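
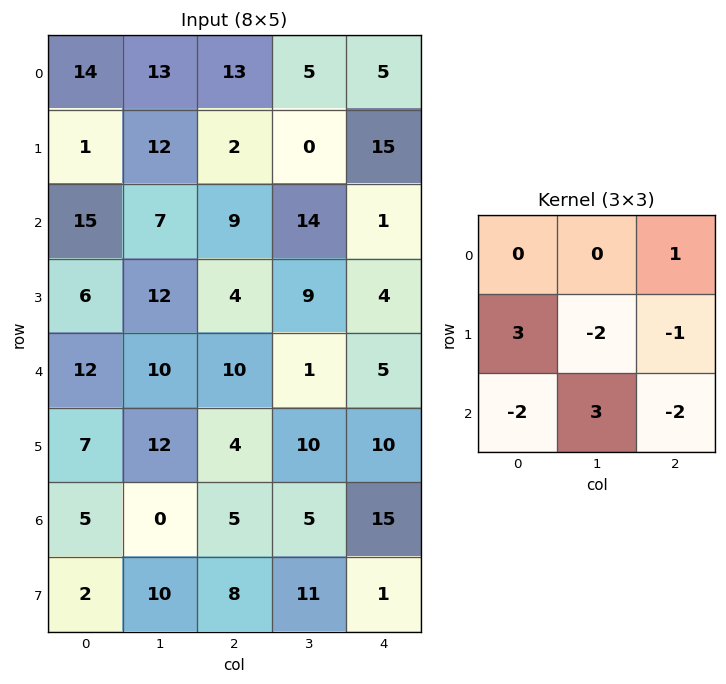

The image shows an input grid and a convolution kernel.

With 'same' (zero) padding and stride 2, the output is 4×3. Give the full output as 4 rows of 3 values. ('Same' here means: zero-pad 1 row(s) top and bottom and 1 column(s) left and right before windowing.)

-62 -10 50
-31 -41 34
-25 -14 3
-12 -23 -34

Output[0,0]: The receptive field on the zero-padded input at this output position is [0 0 0 / 0 14 13 / 0 1 12]. Elementwise product with the kernel and sum: 0·1 + 0·3 + 14·-2 + 13·-1 + 0·-2 + 1·3 + 12·-2.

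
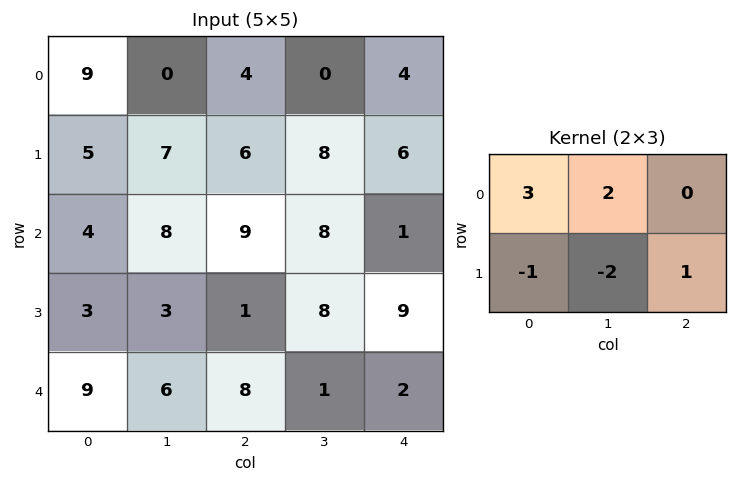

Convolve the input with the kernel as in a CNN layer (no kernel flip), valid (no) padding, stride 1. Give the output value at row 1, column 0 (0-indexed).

The receptive field on the input at this output position is [5 7 6 / 4 8 9]. Elementwise product with the kernel and sum: 5·3 + 7·2 + 4·-1 + 8·-2 + 9·1.

18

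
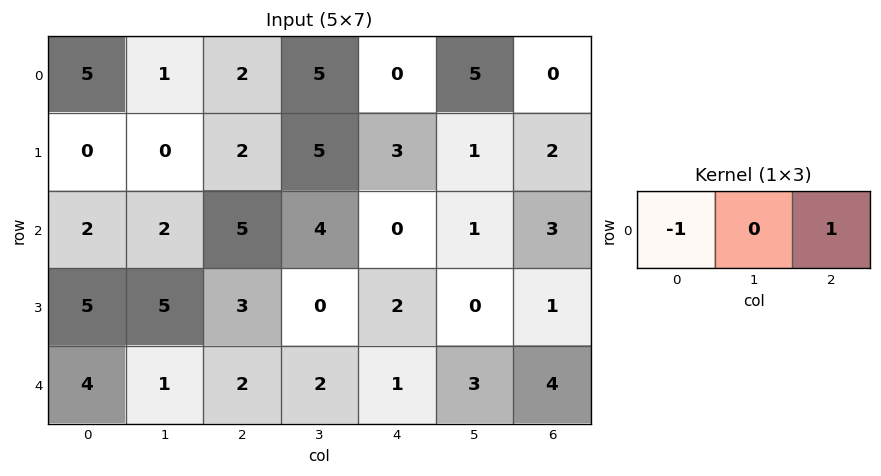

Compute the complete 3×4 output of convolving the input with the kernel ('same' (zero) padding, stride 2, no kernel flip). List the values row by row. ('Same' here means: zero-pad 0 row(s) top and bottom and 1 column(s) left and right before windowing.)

1 4 0 -5
2 2 -3 -1
1 1 1 -3

Output[0,0]: The receptive field on the zero-padded input at this output position is [0 5 1]. Elementwise product with the kernel and sum: 0·-1 + 1·1.
Output[0,1]: The receptive field on the zero-padded input at this output position is [1 2 5]. Elementwise product with the kernel and sum: 1·-1 + 5·1.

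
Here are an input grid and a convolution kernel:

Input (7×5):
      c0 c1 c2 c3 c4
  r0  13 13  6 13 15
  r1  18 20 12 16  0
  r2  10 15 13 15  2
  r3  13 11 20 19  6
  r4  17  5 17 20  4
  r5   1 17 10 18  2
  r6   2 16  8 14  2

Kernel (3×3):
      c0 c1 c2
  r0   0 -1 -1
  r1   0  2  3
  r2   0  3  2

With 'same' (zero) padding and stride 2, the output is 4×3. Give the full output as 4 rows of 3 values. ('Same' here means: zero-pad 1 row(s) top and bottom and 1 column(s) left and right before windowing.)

Output[0,0]: The receptive field on the zero-padded input at this output position is [0 0 0 / 0 13 13 / 0 18 20]. Elementwise product with the kernel and sum: 0·-1 + 0·-1 + 13·2 + 13·3 + 18·3 + 20·2.

159 119 30
88 141 22
62 121 8
34 30 2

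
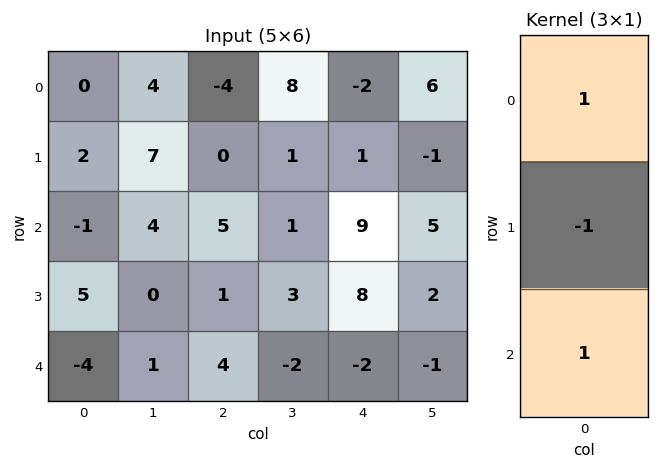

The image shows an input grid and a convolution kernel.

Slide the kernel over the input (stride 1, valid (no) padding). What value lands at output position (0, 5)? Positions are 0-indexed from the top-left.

The receptive field on the input at this output position is [6 / -1 / 5]. Elementwise product with the kernel and sum: 6·1 + -1·-1 + 5·1.

12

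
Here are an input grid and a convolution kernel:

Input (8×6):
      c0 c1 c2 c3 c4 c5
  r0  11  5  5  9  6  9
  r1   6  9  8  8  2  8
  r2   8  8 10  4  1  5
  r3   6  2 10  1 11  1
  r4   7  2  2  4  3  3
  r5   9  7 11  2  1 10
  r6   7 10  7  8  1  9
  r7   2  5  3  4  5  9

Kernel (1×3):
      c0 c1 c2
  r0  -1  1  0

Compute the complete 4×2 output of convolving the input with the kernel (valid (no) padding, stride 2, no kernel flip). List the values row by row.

-6 4
0 -6
-5 2
3 1

Output[0,0]: The receptive field on the input at this output position is [11 5 5]. Elementwise product with the kernel and sum: 11·-1 + 5·1.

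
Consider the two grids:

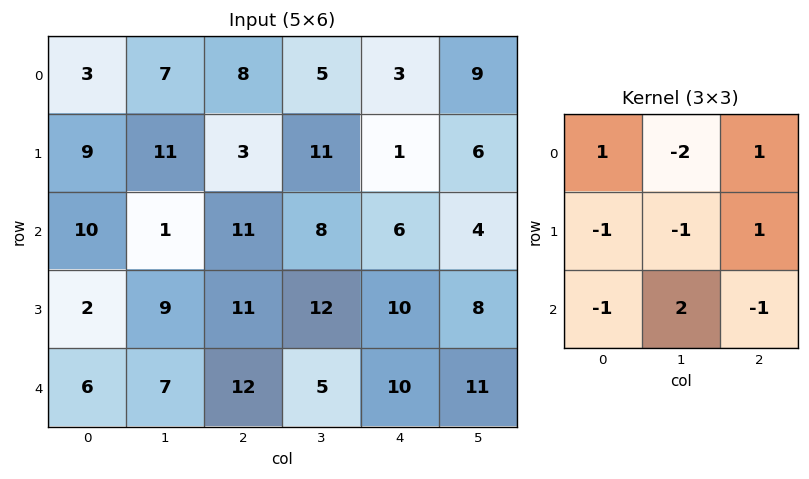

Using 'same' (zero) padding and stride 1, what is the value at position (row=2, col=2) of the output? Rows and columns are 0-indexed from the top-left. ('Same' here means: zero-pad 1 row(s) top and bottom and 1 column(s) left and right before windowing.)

13

The receptive field on the zero-padded input at this output position is [11 3 11 / 1 11 8 / 9 11 12]. Elementwise product with the kernel and sum: 11·1 + 3·-2 + 11·1 + 1·-1 + 11·-1 + 8·1 + 9·-1 + 11·2 + 12·-1.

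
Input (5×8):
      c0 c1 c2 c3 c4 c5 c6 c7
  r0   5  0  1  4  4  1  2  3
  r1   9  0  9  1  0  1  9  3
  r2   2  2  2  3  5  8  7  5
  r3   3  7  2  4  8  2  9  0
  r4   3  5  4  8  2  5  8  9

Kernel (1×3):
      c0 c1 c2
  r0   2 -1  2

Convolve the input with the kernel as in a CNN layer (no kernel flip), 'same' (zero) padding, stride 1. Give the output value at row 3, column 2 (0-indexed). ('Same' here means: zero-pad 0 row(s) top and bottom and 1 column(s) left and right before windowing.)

The receptive field on the zero-padded input at this output position is [7 2 4]. Elementwise product with the kernel and sum: 7·2 + 2·-1 + 4·2.

20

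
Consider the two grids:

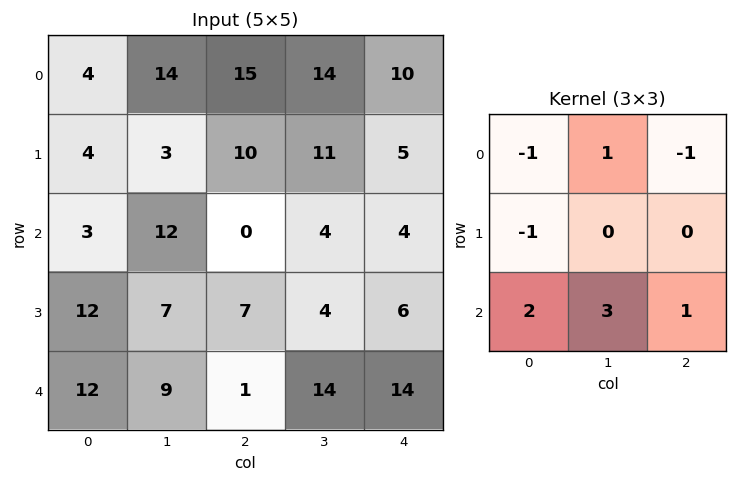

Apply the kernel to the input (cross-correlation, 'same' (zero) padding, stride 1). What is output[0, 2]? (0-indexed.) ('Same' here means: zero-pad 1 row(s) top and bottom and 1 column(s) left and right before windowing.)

The receptive field on the zero-padded input at this output position is [0 0 0 / 14 15 14 / 3 10 11]. Elementwise product with the kernel and sum: 0·-1 + 0·1 + 0·-1 + 14·-1 + 3·2 + 10·3 + 11·1.

33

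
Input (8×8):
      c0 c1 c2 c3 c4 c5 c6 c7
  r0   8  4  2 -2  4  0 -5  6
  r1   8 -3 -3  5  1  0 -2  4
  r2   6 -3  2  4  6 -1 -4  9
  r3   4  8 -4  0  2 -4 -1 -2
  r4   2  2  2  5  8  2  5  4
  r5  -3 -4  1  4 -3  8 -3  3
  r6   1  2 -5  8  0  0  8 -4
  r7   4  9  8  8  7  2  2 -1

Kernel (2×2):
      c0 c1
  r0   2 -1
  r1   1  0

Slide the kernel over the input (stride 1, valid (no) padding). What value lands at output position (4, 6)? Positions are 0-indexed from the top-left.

3

The receptive field on the input at this output position is [5 4 / -3 3]. Elementwise product with the kernel and sum: 5·2 + 4·-1 + -3·1.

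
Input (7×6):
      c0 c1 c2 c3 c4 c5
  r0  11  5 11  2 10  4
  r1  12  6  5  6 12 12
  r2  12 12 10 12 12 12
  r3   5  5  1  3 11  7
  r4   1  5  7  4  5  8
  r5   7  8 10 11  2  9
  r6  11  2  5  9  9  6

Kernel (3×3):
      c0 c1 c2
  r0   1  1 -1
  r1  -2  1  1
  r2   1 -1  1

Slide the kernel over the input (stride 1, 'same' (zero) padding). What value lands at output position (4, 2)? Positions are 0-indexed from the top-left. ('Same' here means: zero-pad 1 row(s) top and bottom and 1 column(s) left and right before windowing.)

The receptive field on the zero-padded input at this output position is [5 1 3 / 5 7 4 / 8 10 11]. Elementwise product with the kernel and sum: 5·1 + 1·1 + 3·-1 + 5·-2 + 7·1 + 4·1 + 8·1 + 10·-1 + 11·1.

13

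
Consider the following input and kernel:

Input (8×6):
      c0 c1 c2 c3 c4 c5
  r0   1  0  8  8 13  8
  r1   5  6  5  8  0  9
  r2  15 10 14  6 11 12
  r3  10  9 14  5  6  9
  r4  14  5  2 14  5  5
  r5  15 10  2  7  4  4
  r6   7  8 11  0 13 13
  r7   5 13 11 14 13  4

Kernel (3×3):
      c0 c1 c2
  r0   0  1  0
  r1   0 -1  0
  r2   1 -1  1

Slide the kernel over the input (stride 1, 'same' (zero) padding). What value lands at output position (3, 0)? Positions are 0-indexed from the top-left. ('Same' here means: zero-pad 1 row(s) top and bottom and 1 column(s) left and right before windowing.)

The receptive field on the zero-padded input at this output position is [0 15 10 / 0 10 9 / 0 14 5]. Elementwise product with the kernel and sum: 15·1 + 10·-1 + 0·1 + 14·-1 + 5·1.

-4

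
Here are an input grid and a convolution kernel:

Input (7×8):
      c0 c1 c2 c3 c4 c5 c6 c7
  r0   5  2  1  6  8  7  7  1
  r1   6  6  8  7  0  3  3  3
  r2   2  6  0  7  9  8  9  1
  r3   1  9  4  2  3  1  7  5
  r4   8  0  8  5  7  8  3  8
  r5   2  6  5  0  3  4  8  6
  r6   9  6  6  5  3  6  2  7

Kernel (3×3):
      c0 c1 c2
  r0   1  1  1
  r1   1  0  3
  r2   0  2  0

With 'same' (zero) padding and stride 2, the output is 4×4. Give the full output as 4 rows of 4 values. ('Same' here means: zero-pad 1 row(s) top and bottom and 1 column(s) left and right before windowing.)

18 36 27 16
32 56 47 34
14 40 41 61
26 32 30 45

Output[0,0]: The receptive field on the zero-padded input at this output position is [0 0 0 / 0 5 2 / 0 6 6]. Elementwise product with the kernel and sum: 0·1 + 0·1 + 0·1 + 0·1 + 2·3 + 6·2.
Output[0,1]: The receptive field on the zero-padded input at this output position is [0 0 0 / 2 1 6 / 6 8 7]. Elementwise product with the kernel and sum: 0·1 + 0·1 + 0·1 + 2·1 + 6·3 + 8·2.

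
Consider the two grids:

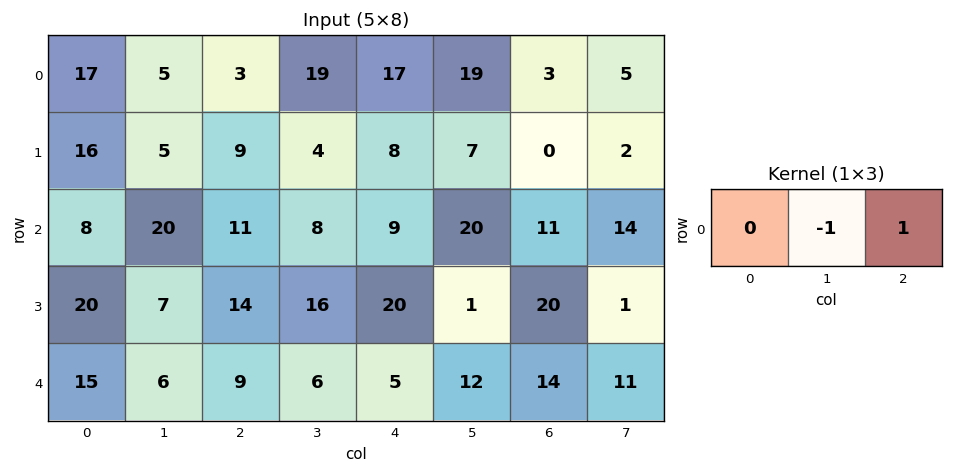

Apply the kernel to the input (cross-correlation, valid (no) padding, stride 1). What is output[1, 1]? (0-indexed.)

-5

The receptive field on the input at this output position is [5 9 4]. Elementwise product with the kernel and sum: 9·-1 + 4·1.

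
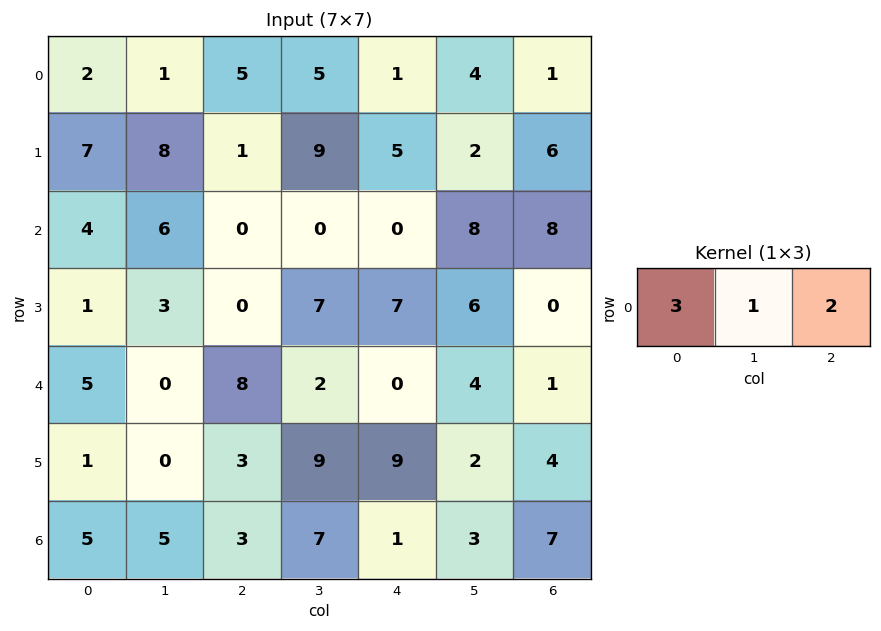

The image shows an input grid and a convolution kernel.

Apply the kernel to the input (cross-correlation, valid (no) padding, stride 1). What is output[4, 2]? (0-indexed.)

The receptive field on the input at this output position is [8 2 0]. Elementwise product with the kernel and sum: 8·3 + 2·1 + 0·2.

26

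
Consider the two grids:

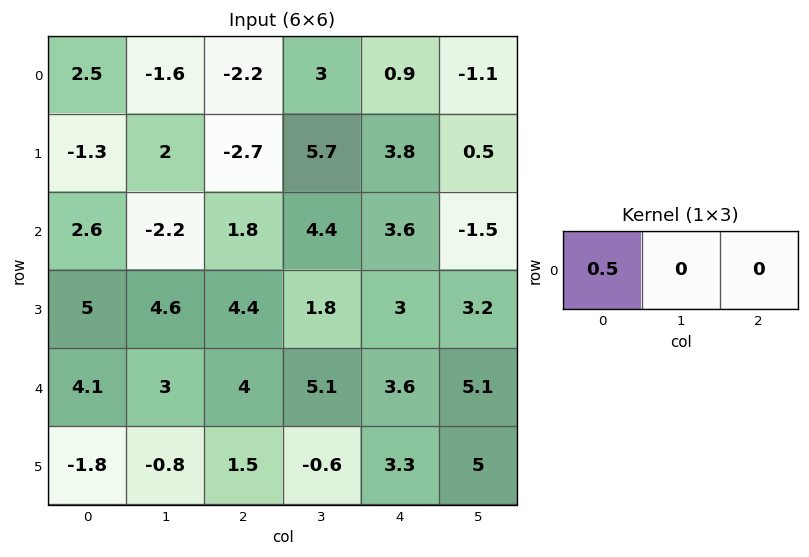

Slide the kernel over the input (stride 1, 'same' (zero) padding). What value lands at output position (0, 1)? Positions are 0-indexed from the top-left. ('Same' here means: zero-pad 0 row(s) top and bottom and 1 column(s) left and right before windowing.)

1.25

The receptive field on the zero-padded input at this output position is [2.5 -1.6 -2.2]. Elementwise product with the kernel and sum: 2.5·0.5.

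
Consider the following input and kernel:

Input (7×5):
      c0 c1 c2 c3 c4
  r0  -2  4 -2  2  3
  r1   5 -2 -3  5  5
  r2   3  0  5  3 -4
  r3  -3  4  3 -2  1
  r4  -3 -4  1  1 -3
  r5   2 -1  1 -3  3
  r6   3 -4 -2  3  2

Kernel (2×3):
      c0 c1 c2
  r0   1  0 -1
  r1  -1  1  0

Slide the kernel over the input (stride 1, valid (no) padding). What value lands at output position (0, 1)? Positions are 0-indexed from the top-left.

1

The receptive field on the input at this output position is [4 -2 2 / -2 -3 5]. Elementwise product with the kernel and sum: 4·1 + 2·-1 + -2·-1 + -3·1.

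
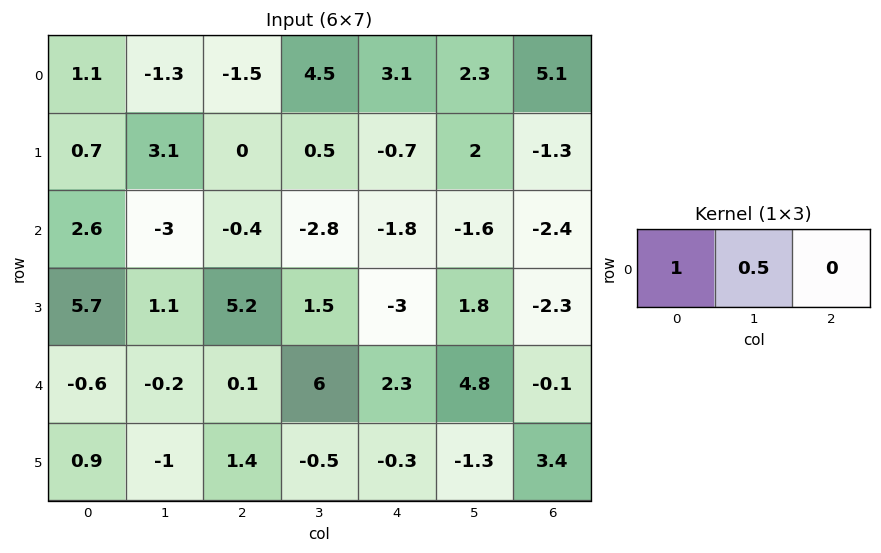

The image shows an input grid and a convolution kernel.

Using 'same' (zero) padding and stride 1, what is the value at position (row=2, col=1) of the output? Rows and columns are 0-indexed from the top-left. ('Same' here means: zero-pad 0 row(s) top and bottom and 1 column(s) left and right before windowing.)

The receptive field on the zero-padded input at this output position is [2.6 -3 -0.4]. Elementwise product with the kernel and sum: 2.6·1 + -3·0.5.

1.1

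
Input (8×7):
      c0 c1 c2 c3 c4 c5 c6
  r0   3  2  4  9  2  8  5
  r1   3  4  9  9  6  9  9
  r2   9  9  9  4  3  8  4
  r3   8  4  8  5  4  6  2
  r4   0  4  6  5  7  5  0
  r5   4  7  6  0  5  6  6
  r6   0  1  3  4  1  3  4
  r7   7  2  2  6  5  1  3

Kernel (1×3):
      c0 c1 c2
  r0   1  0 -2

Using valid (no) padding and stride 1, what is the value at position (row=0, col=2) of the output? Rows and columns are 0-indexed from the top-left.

0

The receptive field on the input at this output position is [4 9 2]. Elementwise product with the kernel and sum: 4·1 + 2·-2.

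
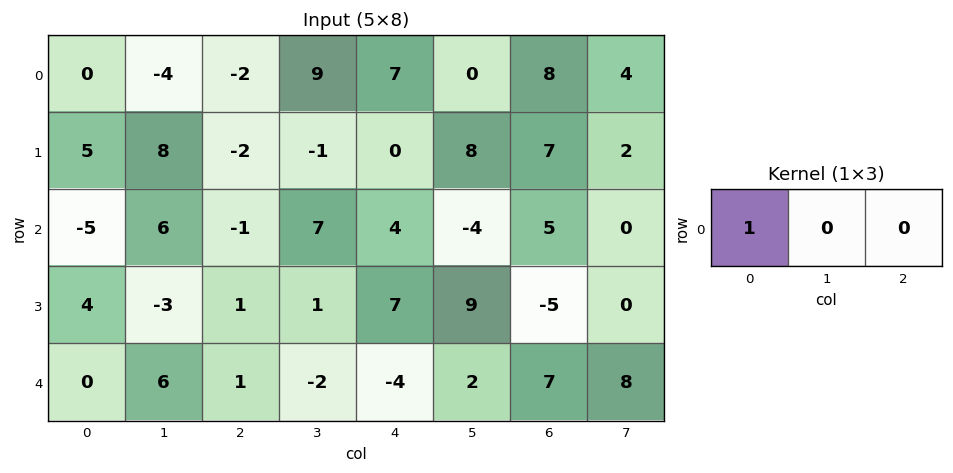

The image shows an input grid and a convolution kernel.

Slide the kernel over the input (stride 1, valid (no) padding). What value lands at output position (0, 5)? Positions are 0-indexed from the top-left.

The receptive field on the input at this output position is [0 8 4]. Elementwise product with the kernel and sum: 0·1.

0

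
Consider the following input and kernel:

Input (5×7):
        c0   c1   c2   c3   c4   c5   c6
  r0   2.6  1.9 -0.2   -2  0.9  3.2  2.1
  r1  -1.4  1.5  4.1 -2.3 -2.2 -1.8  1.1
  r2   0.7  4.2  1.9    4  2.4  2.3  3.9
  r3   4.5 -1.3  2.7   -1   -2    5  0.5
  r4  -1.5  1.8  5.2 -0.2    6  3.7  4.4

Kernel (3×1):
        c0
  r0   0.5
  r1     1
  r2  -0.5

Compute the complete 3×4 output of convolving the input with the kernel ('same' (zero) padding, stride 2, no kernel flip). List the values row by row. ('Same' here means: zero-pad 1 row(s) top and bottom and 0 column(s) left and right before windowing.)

Output[0,0]: The receptive field on the zero-padded input at this output position is [0 / 2.6 / -1.4]. Elementwise product with the kernel and sum: 0·0.5 + 2.6·1 + -1.4·-0.5.

3.3 -2.25 2 1.55
-2.25 2.6 2.3 4.2
0.75 6.55 5 4.65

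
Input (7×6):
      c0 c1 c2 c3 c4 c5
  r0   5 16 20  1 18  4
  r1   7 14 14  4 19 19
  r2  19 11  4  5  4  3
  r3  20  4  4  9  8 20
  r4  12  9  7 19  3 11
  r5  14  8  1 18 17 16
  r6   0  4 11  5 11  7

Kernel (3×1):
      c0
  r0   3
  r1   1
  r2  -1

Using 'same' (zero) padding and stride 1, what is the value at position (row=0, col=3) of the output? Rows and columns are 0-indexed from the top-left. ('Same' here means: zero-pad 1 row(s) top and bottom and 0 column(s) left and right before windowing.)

-3

The receptive field on the zero-padded input at this output position is [0 / 1 / 4]. Elementwise product with the kernel and sum: 0·3 + 1·1 + 4·-1.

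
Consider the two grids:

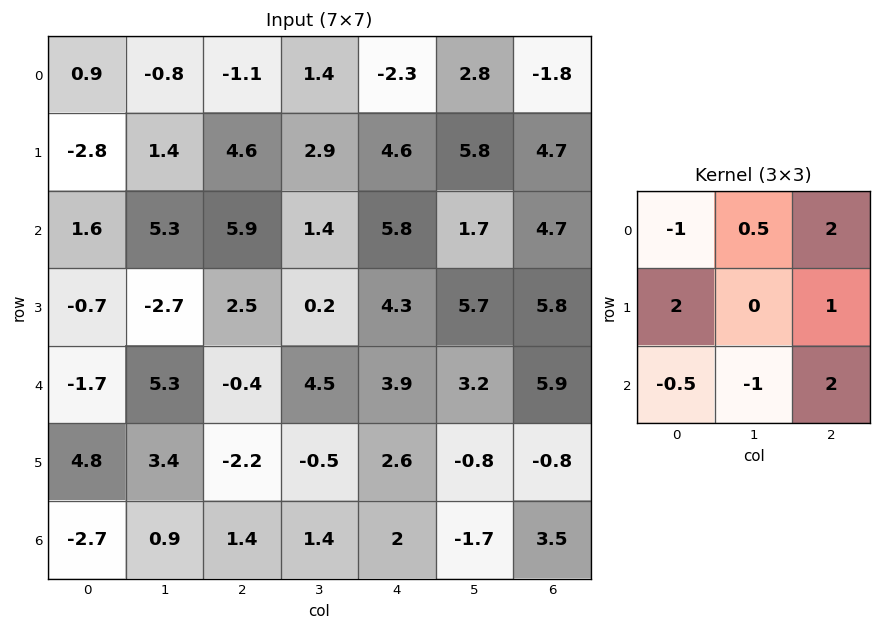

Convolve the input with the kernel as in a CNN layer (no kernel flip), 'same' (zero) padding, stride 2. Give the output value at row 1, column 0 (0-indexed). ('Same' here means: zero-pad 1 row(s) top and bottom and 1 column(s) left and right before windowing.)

2

The receptive field on the zero-padded input at this output position is [0 -2.8 1.4 / 0 1.6 5.3 / 0 -0.7 -2.7]. Elementwise product with the kernel and sum: 0·-1 + -2.8·0.5 + 1.4·2 + 0·2 + 5.3·1 + 0·-0.5 + -0.7·-1 + -2.7·2.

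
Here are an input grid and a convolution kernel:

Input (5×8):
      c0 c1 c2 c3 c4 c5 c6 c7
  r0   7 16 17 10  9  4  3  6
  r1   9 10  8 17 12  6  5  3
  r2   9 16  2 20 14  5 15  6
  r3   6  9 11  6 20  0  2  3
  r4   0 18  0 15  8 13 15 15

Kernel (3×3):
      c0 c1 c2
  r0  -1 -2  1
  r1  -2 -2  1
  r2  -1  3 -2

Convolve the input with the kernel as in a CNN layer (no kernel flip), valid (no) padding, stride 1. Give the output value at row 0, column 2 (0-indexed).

-36

The receptive field on the input at this output position is [17 10 9 / 8 17 12 / 2 20 14]. Elementwise product with the kernel and sum: 17·-1 + 10·-2 + 9·1 + 8·-2 + 17·-2 + 12·1 + 2·-1 + 20·3 + 14·-2.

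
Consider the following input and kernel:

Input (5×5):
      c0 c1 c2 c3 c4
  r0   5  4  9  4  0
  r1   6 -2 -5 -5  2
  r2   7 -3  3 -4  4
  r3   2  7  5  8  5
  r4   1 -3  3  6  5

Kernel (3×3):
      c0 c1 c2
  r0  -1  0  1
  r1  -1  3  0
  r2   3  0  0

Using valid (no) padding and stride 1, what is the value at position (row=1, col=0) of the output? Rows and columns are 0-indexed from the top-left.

-21

The receptive field on the input at this output position is [6 -2 -5 / 7 -3 3 / 2 7 5]. Elementwise product with the kernel and sum: 6·-1 + -5·1 + 7·-1 + -3·3 + 2·3.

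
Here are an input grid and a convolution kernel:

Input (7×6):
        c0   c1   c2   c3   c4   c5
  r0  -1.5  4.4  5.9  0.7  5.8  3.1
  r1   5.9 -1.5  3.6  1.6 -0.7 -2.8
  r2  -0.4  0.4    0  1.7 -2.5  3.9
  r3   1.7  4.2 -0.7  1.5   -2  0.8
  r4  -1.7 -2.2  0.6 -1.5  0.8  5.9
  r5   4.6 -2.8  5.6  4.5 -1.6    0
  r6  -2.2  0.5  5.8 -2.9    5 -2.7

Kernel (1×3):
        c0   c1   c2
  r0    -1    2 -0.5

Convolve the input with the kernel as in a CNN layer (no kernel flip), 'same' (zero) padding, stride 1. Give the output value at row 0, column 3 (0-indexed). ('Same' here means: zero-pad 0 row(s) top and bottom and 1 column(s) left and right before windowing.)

-7.4

The receptive field on the zero-padded input at this output position is [5.9 0.7 5.8]. Elementwise product with the kernel and sum: 5.9·-1 + 0.7·2 + 5.8·-0.5.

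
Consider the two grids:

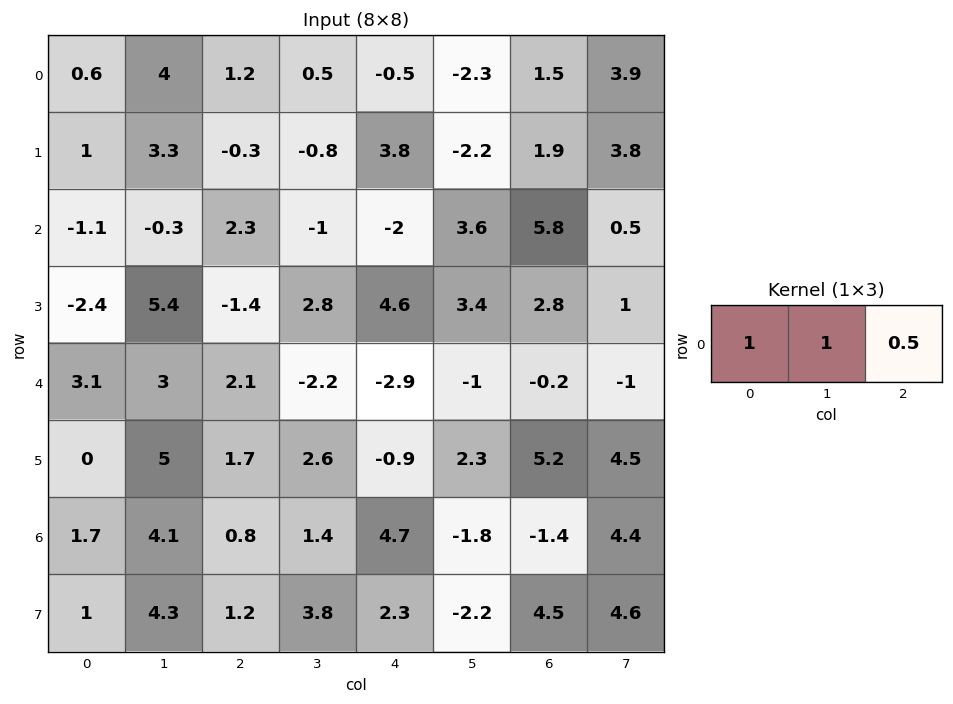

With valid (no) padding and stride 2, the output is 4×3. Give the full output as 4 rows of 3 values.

Output[0,0]: The receptive field on the input at this output position is [0.6 4 1.2]. Elementwise product with the kernel and sum: 0.6·1 + 4·1 + 1.2·0.5.
Output[0,1]: The receptive field on the input at this output position is [1.2 0.5 -0.5]. Elementwise product with the kernel and sum: 1.2·1 + 0.5·1 + -0.5·0.5.

5.2 1.45 -2.05
-0.25 0.3 4.5
7.15 -1.55 -4
6.2 4.55 2.2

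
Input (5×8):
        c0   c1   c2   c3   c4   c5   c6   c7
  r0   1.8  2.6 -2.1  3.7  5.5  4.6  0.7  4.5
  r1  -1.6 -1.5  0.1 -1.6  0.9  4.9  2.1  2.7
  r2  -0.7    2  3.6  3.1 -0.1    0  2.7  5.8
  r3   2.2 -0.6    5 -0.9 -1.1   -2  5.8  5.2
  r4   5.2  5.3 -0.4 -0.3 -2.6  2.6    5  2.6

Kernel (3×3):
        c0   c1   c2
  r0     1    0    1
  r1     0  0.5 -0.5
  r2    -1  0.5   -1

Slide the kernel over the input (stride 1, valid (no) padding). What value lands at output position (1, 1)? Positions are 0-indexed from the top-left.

1.15

The receptive field on the input at this output position is [-1.5 0.1 -1.6 / 2 3.6 3.1 / -0.6 5 -0.9]. Elementwise product with the kernel and sum: -1.5·1 + -1.6·1 + 3.6·0.5 + 3.1·-0.5 + -0.6·-1 + 5·0.5 + -0.9·-1.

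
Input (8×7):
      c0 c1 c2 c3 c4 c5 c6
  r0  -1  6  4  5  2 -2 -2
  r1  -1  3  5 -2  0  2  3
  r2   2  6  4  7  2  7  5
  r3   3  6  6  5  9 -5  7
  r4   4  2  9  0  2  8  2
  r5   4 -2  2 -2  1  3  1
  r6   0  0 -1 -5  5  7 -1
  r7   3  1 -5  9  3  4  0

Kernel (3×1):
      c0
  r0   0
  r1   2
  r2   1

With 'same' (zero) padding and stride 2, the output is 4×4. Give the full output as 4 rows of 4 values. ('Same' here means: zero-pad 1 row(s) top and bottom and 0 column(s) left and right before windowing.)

Output[0,0]: The receptive field on the zero-padded input at this output position is [0 / -1 / -1]. Elementwise product with the kernel and sum: -1·2 + -1·1.

-3 13 4 -1
7 14 13 17
12 20 5 5
3 -7 13 -2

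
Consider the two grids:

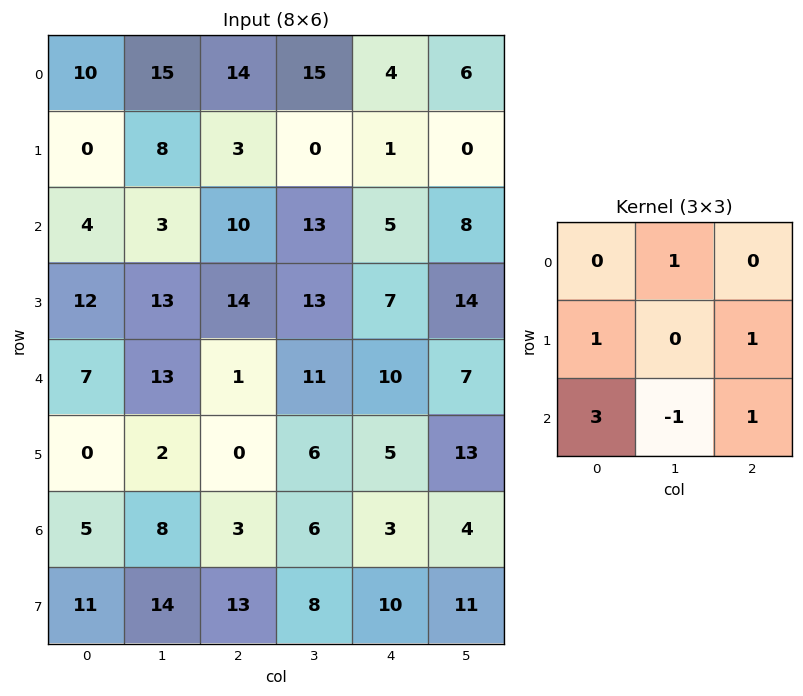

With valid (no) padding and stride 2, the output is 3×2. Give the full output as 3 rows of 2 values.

37 41
38 36
23 22

Output[0,0]: The receptive field on the input at this output position is [10 15 14 / 0 8 3 / 4 3 10]. Elementwise product with the kernel and sum: 15·1 + 0·1 + 3·1 + 4·3 + 3·-1 + 10·1.
Output[0,1]: The receptive field on the input at this output position is [14 15 4 / 3 0 1 / 10 13 5]. Elementwise product with the kernel and sum: 15·1 + 3·1 + 1·1 + 10·3 + 13·-1 + 5·1.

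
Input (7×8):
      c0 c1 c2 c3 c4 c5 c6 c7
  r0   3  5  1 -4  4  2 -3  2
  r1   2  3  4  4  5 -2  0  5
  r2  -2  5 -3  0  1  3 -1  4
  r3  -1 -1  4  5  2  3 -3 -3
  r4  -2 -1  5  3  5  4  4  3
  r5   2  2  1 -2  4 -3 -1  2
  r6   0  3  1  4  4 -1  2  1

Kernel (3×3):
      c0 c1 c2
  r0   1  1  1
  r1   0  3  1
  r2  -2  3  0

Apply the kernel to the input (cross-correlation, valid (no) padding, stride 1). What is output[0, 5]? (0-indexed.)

The receptive field on the input at this output position is [2 -3 2 / -2 0 5 / 3 -1 4]. Elementwise product with the kernel and sum: 2·1 + -3·1 + 2·1 + 0·3 + 5·1 + 3·-2 + -1·3.

-3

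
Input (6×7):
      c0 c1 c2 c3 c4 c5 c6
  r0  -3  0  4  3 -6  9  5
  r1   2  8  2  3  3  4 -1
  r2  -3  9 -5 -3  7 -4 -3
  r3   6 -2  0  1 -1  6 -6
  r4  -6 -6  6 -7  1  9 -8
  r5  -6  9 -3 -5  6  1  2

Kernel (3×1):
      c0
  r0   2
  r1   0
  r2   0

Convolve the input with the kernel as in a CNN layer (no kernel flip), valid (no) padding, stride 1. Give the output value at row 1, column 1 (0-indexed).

16

The receptive field on the input at this output position is [8 / 9 / -2]. Elementwise product with the kernel and sum: 8·2.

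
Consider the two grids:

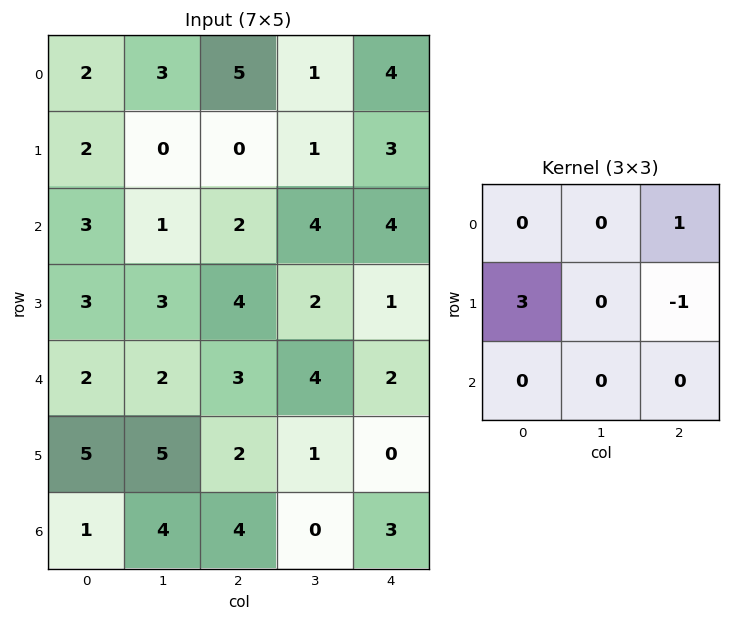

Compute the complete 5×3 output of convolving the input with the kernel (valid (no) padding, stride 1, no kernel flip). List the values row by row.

11 0 1
7 0 5
7 11 15
7 4 8
16 18 8

Output[0,0]: The receptive field on the input at this output position is [2 3 5 / 2 0 0 / 3 1 2]. Elementwise product with the kernel and sum: 5·1 + 2·3 + 0·-1.
Output[0,1]: The receptive field on the input at this output position is [3 5 1 / 0 0 1 / 1 2 4]. Elementwise product with the kernel and sum: 1·1 + 0·3 + 1·-1.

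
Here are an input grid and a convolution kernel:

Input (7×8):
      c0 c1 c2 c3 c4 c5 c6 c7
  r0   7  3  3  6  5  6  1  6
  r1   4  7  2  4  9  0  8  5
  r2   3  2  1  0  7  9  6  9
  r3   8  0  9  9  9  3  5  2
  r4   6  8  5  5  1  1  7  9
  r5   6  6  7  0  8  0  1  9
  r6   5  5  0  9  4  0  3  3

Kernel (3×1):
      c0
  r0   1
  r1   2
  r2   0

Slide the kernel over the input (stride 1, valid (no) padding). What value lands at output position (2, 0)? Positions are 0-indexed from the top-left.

19

The receptive field on the input at this output position is [3 / 8 / 6]. Elementwise product with the kernel and sum: 3·1 + 8·2.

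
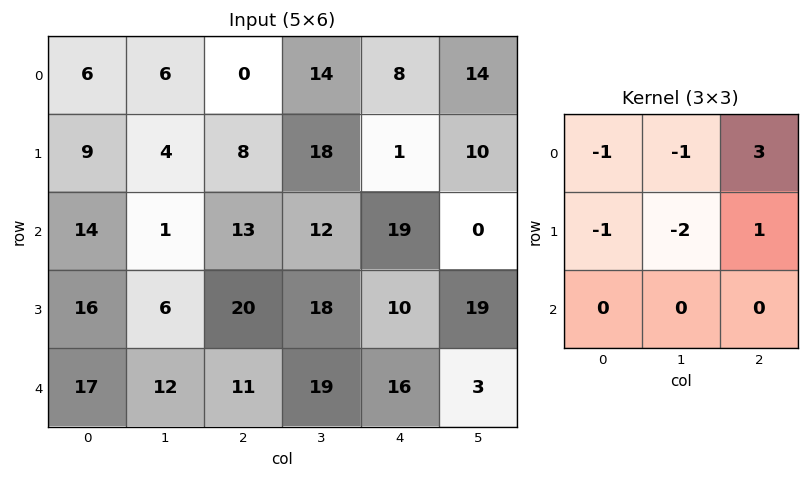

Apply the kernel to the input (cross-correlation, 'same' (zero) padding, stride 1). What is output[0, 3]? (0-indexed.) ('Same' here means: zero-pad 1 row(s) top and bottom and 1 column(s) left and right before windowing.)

-20

The receptive field on the zero-padded input at this output position is [0 0 0 / 0 14 8 / 8 18 1]. Elementwise product with the kernel and sum: 0·-1 + 0·-1 + 0·3 + 0·-1 + 14·-2 + 8·1.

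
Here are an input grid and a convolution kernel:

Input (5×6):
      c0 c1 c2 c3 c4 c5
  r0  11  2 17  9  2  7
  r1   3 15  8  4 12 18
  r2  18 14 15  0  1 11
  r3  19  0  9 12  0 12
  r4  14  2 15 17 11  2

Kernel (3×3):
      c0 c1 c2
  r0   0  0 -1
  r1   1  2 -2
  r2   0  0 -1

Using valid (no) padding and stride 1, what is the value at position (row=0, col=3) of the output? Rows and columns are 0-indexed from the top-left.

-26

The receptive field on the input at this output position is [9 2 7 / 4 12 18 / 0 1 11]. Elementwise product with the kernel and sum: 7·-1 + 4·1 + 12·2 + 18·-2 + 11·-1.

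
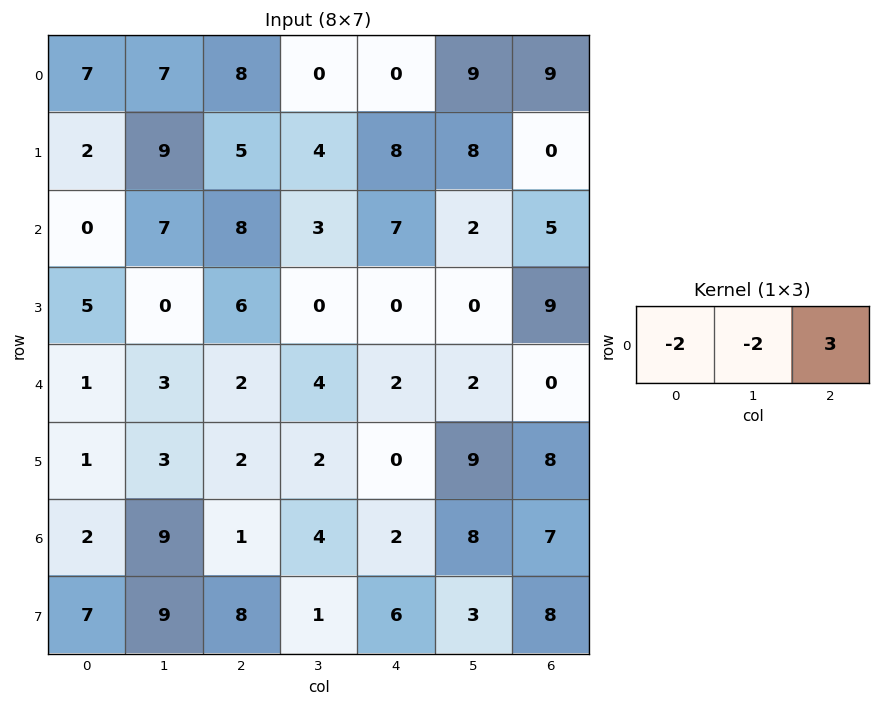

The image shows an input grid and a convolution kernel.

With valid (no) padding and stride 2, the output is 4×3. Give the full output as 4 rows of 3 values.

-4 -16 9
10 -1 -3
-2 -6 -8
-19 -4 1

Output[0,0]: The receptive field on the input at this output position is [7 7 8]. Elementwise product with the kernel and sum: 7·-2 + 7·-2 + 8·3.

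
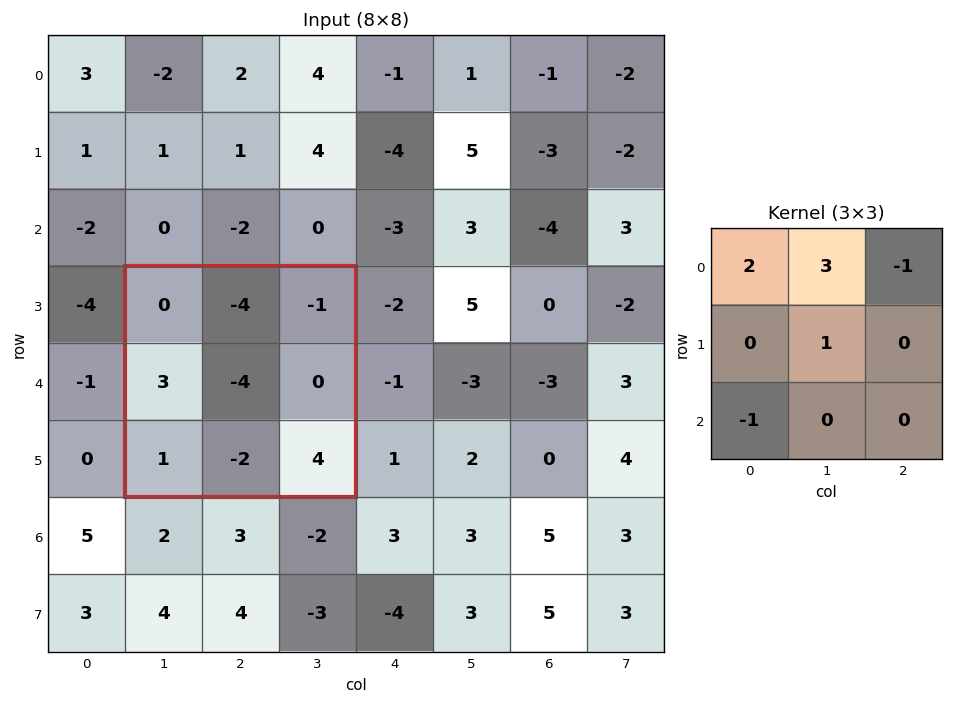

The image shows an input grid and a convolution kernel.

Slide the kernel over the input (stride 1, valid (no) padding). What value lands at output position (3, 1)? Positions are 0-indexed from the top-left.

-16

The receptive field on the input at this output position is [0 -4 -1 / 3 -4 0 / 1 -2 4]. Elementwise product with the kernel and sum: 0·2 + -4·3 + -1·-1 + -4·1 + 1·-1.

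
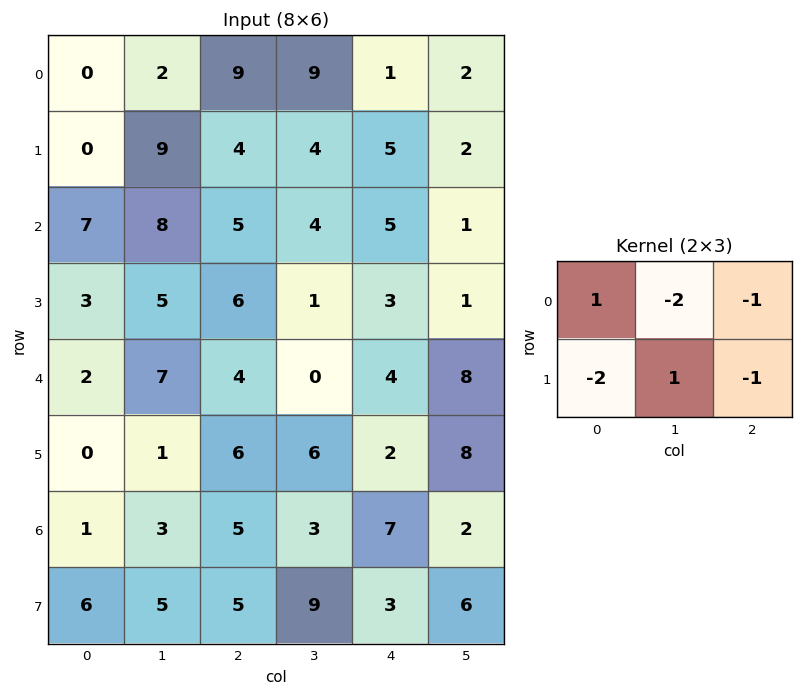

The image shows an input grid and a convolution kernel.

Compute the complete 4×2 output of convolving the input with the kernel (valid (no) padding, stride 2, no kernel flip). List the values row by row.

Output[0,0]: The receptive field on the input at this output position is [0 2 9 / 0 9 4]. Elementwise product with the kernel and sum: 0·1 + 2·-2 + 9·-1 + 0·-2 + 9·1 + 4·-1.

-8 -19
-21 -22
-21 -8
-22 -12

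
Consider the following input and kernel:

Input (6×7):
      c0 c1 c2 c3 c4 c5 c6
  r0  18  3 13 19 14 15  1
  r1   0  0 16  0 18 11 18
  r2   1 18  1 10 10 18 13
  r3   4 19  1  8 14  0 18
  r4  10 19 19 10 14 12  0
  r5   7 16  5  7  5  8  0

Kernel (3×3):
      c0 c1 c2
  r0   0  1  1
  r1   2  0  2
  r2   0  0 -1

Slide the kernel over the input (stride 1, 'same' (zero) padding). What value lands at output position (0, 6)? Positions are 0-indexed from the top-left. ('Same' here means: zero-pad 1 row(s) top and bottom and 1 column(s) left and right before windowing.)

The receptive field on the zero-padded input at this output position is [0 0 0 / 15 1 0 / 11 18 0]. Elementwise product with the kernel and sum: 0·1 + 0·1 + 15·2 + 0·2 + 0·-1.

30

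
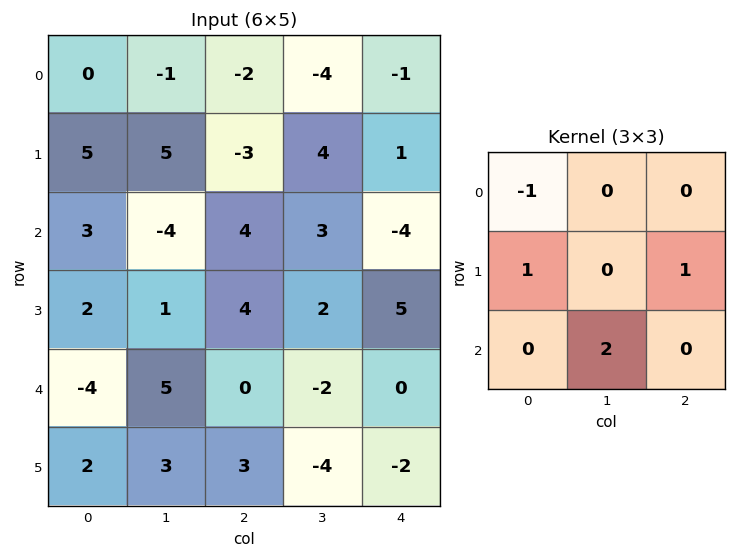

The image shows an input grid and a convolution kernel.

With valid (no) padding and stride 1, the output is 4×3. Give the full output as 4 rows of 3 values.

-6 18 6
4 2 7
13 7 1
0 8 -12

Output[0,0]: The receptive field on the input at this output position is [0 -1 -2 / 5 5 -3 / 3 -4 4]. Elementwise product with the kernel and sum: 0·-1 + 5·1 + -3·1 + -4·2.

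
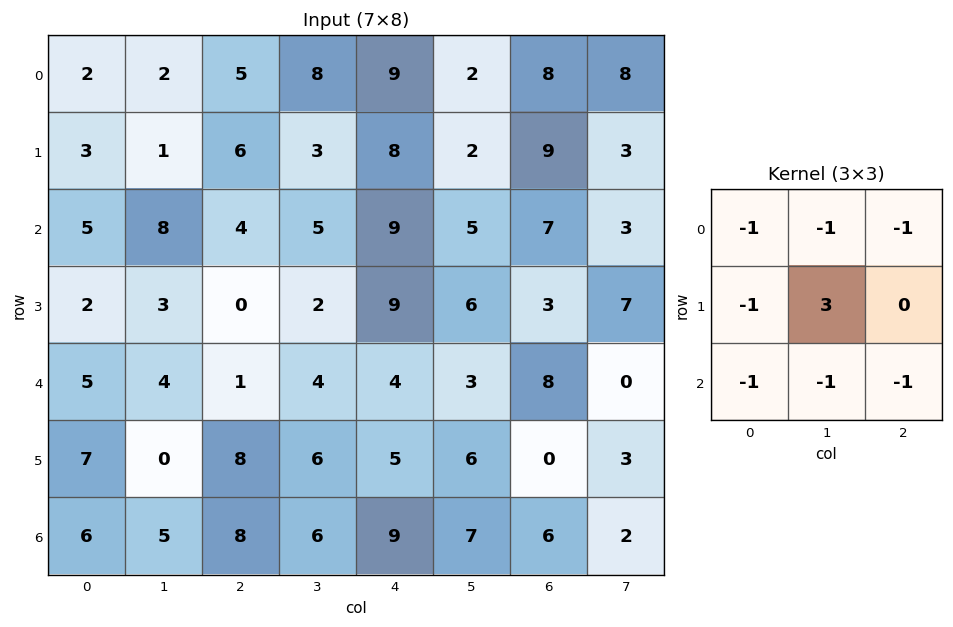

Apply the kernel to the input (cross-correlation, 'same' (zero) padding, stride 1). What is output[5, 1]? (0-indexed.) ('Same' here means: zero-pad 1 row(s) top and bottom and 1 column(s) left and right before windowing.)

-36

The receptive field on the zero-padded input at this output position is [5 4 1 / 7 0 8 / 6 5 8]. Elementwise product with the kernel and sum: 5·-1 + 4·-1 + 1·-1 + 7·-1 + 0·3 + 6·-1 + 5·-1 + 8·-1.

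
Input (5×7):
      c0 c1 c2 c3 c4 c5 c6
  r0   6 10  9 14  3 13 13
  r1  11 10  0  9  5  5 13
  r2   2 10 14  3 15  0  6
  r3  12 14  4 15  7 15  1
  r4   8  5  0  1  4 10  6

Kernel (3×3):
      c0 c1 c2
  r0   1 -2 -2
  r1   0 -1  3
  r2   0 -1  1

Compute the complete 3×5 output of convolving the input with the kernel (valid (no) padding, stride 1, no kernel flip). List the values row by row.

-38 -20 -7 -23 -9
13 -2 6 -18 -27
-53 18 -13 17 -13

Output[0,0]: The receptive field on the input at this output position is [6 10 9 / 11 10 0 / 2 10 14]. Elementwise product with the kernel and sum: 6·1 + 10·-2 + 9·-2 + 10·-1 + 0·3 + 10·-1 + 14·1.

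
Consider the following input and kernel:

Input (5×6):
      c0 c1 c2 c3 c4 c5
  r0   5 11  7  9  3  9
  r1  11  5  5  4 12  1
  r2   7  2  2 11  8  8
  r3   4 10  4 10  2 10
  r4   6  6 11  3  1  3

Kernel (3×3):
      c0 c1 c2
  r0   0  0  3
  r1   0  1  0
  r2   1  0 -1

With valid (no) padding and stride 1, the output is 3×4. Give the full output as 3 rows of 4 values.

31 23 7 42
17 14 49 11
11 40 44 26

Output[0,0]: The receptive field on the input at this output position is [5 11 7 / 11 5 5 / 7 2 2]. Elementwise product with the kernel and sum: 7·3 + 5·1 + 7·1 + 2·-1.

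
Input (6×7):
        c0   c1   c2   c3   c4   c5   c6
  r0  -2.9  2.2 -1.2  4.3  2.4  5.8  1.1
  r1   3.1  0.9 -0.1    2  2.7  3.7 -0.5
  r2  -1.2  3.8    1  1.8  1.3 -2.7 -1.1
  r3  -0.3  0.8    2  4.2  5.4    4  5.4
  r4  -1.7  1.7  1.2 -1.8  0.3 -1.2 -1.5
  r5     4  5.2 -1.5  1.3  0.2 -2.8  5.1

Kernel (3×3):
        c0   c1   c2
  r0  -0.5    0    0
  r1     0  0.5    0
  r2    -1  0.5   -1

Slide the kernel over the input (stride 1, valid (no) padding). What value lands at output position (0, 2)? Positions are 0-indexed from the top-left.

The receptive field on the input at this output position is [-1.2 4.3 2.4 / -0.1 2 2.7 / 1 1.8 1.3]. Elementwise product with the kernel and sum: -1.2·-0.5 + 2·0.5 + 1·-1 + 1.8·0.5 + 1.3·-1.

0.2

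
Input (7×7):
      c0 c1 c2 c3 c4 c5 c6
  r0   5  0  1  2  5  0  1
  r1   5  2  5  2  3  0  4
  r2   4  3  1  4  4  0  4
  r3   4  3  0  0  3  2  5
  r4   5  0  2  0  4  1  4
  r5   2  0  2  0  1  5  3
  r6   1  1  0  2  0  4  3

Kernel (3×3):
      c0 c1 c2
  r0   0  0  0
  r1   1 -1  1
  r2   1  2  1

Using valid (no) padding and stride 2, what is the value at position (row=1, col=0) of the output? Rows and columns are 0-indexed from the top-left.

8

The receptive field on the input at this output position is [4 3 1 / 4 3 0 / 5 0 2]. Elementwise product with the kernel and sum: 4·1 + 3·-1 + 0·1 + 5·1 + 0·2 + 2·1.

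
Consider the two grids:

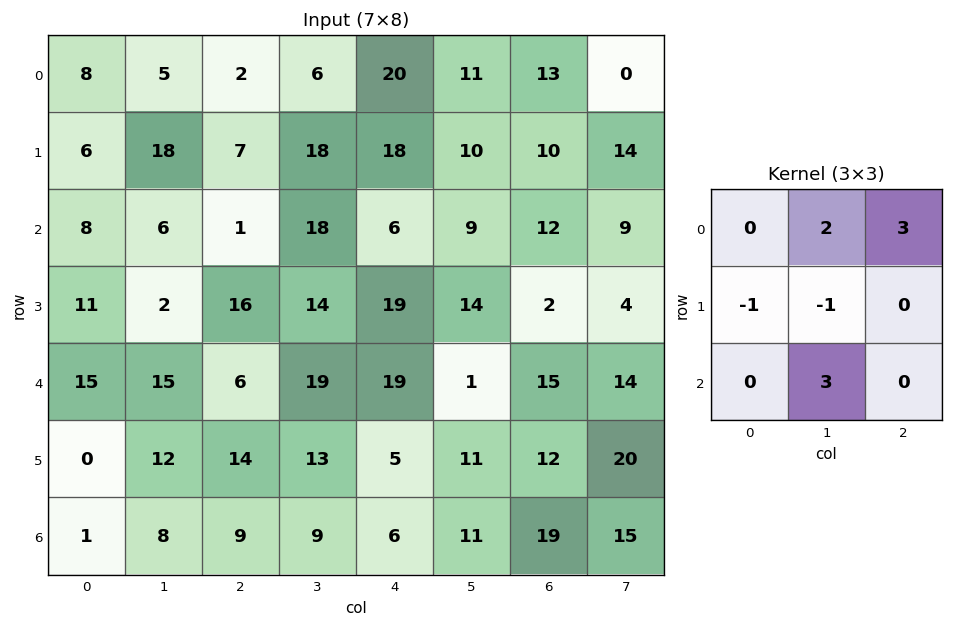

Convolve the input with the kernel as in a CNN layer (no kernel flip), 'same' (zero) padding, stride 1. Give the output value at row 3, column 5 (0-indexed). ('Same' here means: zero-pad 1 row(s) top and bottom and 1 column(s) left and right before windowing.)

24

The receptive field on the zero-padded input at this output position is [6 9 12 / 19 14 2 / 19 1 15]. Elementwise product with the kernel and sum: 9·2 + 12·3 + 19·-1 + 14·-1 + 1·3.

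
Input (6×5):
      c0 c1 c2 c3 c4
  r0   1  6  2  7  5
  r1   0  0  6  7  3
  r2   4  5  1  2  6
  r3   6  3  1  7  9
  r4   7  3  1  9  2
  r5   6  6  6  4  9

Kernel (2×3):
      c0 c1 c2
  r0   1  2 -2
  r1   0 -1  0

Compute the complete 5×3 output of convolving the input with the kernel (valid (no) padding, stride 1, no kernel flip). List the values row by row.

Output[0,0]: The receptive field on the input at this output position is [1 6 2 / 0 0 6]. Elementwise product with the kernel and sum: 1·1 + 6·2 + 2·-2 + 0·-1.
Output[0,1]: The receptive field on the input at this output position is [6 2 7 / 0 6 7]. Elementwise product with the kernel and sum: 6·1 + 2·2 + 7·-2 + 6·-1.

9 -10 -1
-17 -3 12
9 2 -14
7 -10 -12
5 -19 11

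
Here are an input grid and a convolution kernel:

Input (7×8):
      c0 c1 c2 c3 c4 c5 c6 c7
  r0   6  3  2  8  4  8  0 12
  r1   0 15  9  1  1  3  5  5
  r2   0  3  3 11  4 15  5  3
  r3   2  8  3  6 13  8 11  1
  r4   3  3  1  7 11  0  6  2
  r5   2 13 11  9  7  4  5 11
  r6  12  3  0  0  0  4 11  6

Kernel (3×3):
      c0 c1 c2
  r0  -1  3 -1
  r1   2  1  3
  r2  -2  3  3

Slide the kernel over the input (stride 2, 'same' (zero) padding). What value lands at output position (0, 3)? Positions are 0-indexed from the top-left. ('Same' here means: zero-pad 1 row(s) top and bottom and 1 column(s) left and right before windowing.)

The receptive field on the zero-padded input at this output position is [0 0 0 / 8 0 12 / 3 5 5]. Elementwise product with the kernel and sum: 0·-1 + 0·3 + 0·-1 + 8·2 + 0·1 + 12·3 + 3·-2 + 5·3 + 5·3.

76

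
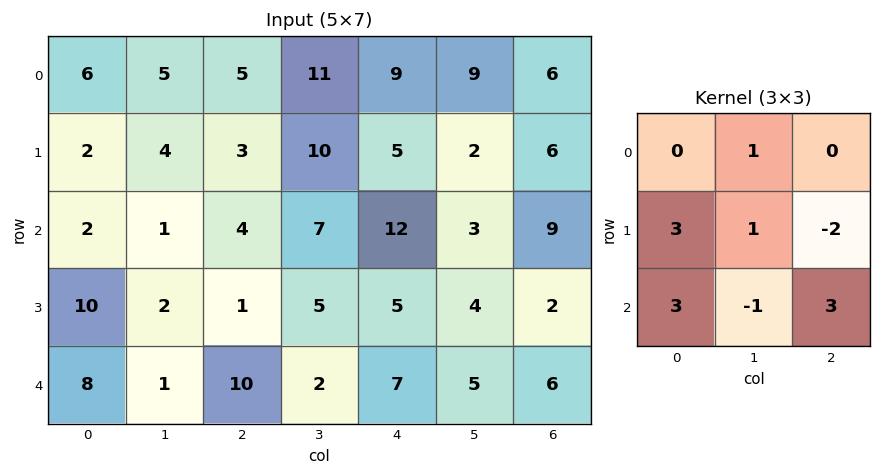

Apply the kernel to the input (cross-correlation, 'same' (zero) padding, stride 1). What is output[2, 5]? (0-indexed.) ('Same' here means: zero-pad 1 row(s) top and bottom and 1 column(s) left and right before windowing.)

The receptive field on the zero-padded input at this output position is [5 2 6 / 12 3 9 / 5 4 2]. Elementwise product with the kernel and sum: 2·1 + 12·3 + 3·1 + 9·-2 + 5·3 + 4·-1 + 2·3.

40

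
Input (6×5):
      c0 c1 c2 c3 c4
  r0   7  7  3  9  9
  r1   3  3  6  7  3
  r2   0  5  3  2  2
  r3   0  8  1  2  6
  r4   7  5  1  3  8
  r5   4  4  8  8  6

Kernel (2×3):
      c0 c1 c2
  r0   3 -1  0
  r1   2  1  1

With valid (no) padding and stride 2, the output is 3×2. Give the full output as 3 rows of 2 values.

Output[0,0]: The receptive field on the input at this output position is [7 7 3 / 3 3 6]. Elementwise product with the kernel and sum: 7·3 + 7·-1 + 3·2 + 3·1 + 6·1.

29 22
4 17
36 30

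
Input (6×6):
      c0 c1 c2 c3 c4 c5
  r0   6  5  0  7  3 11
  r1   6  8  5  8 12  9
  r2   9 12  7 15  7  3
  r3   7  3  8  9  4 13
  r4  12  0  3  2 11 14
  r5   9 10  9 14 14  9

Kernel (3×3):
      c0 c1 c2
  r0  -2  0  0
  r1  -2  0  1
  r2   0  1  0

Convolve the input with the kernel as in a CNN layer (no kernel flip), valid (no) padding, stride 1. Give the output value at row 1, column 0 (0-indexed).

The receptive field on the input at this output position is [6 8 5 / 9 12 7 / 7 3 8]. Elementwise product with the kernel and sum: 6·-2 + 9·-2 + 7·1 + 3·1.

-20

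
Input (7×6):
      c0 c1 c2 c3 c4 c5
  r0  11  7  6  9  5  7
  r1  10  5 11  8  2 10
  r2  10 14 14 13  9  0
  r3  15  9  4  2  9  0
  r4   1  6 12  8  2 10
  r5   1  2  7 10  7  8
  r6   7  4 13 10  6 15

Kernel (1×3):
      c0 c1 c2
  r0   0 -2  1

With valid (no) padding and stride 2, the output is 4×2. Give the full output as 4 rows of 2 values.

Output[0,0]: The receptive field on the input at this output position is [11 7 6]. Elementwise product with the kernel and sum: 7·-2 + 6·1.
Output[0,1]: The receptive field on the input at this output position is [6 9 5]. Elementwise product with the kernel and sum: 9·-2 + 5·1.

-8 -13
-14 -17
0 -14
5 -14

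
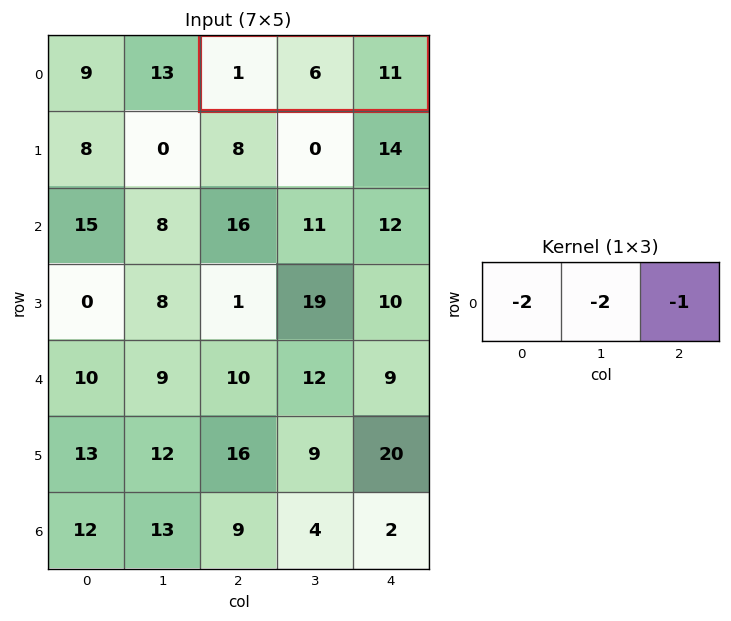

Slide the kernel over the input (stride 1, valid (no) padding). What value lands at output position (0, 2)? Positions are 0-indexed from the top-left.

The receptive field on the input at this output position is [1 6 11]. Elementwise product with the kernel and sum: 1·-2 + 6·-2 + 11·-1.

-25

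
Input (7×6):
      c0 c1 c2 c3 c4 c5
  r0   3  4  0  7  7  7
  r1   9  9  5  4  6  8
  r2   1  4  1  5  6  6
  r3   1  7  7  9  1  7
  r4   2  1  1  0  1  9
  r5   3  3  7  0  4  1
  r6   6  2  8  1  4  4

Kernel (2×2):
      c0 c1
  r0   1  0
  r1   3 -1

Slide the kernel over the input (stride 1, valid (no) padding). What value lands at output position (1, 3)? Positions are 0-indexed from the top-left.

13

The receptive field on the input at this output position is [4 6 / 5 6]. Elementwise product with the kernel and sum: 4·1 + 5·3 + 6·-1.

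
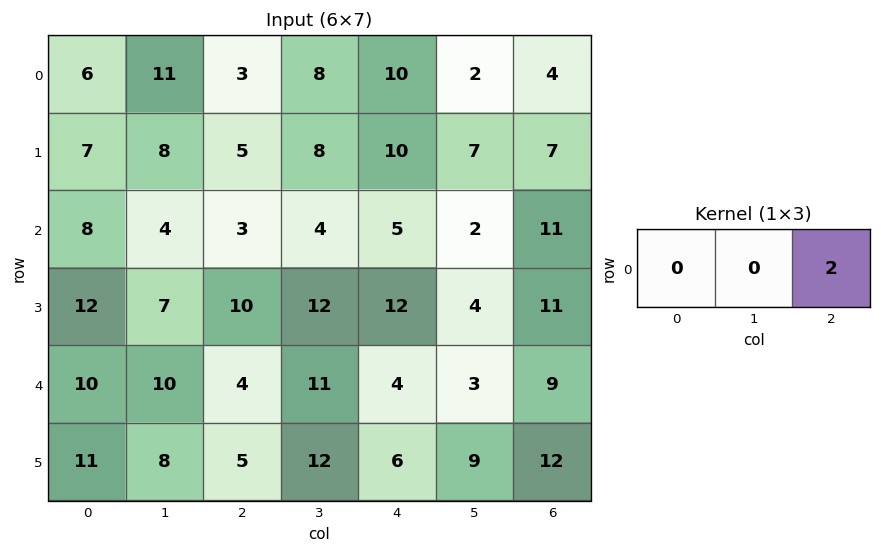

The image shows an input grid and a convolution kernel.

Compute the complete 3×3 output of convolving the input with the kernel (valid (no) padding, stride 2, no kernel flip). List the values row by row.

6 20 8
6 10 22
8 8 18

Output[0,0]: The receptive field on the input at this output position is [6 11 3]. Elementwise product with the kernel and sum: 3·2.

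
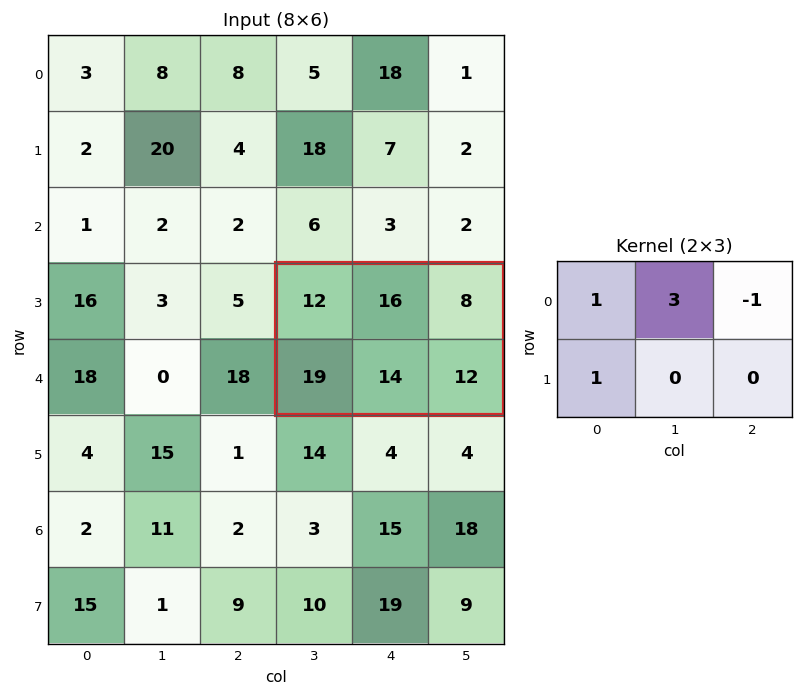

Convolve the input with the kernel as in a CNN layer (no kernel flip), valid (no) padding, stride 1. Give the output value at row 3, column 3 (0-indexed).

The receptive field on the input at this output position is [12 16 8 / 19 14 12]. Elementwise product with the kernel and sum: 12·1 + 16·3 + 8·-1 + 19·1.

71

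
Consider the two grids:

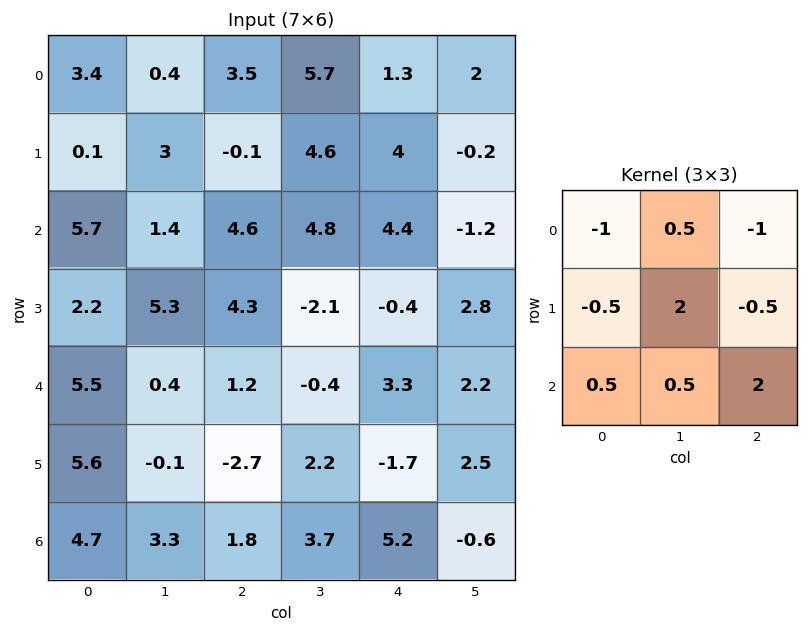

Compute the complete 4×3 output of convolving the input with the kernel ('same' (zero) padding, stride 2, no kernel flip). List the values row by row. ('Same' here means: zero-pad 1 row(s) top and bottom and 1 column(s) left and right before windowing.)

12.65 14.6 2.65
19.45 -0.95 8.95
9.2 4.35 10.05
10.65 -3.35 3.3

Output[0,0]: The receptive field on the zero-padded input at this output position is [0 0 0 / 0 3.4 0.4 / 0 0.1 3]. Elementwise product with the kernel and sum: 0·-1 + 0·0.5 + 0·-1 + 0·-0.5 + 3.4·2 + 0.4·-0.5 + 0·0.5 + 0.1·0.5 + 3·2.
Output[0,1]: The receptive field on the zero-padded input at this output position is [0 0 0 / 0.4 3.5 5.7 / 3 -0.1 4.6]. Elementwise product with the kernel and sum: 0·-1 + 0·0.5 + 0·-1 + 0.4·-0.5 + 3.5·2 + 5.7·-0.5 + 3·0.5 + -0.1·0.5 + 4.6·2.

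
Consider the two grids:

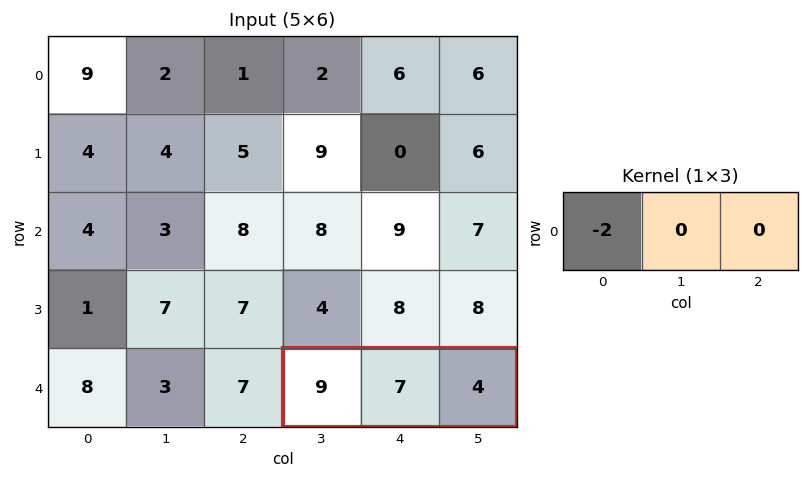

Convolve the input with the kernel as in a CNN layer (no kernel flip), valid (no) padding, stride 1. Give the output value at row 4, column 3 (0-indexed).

-18

The receptive field on the input at this output position is [9 7 4]. Elementwise product with the kernel and sum: 9·-2.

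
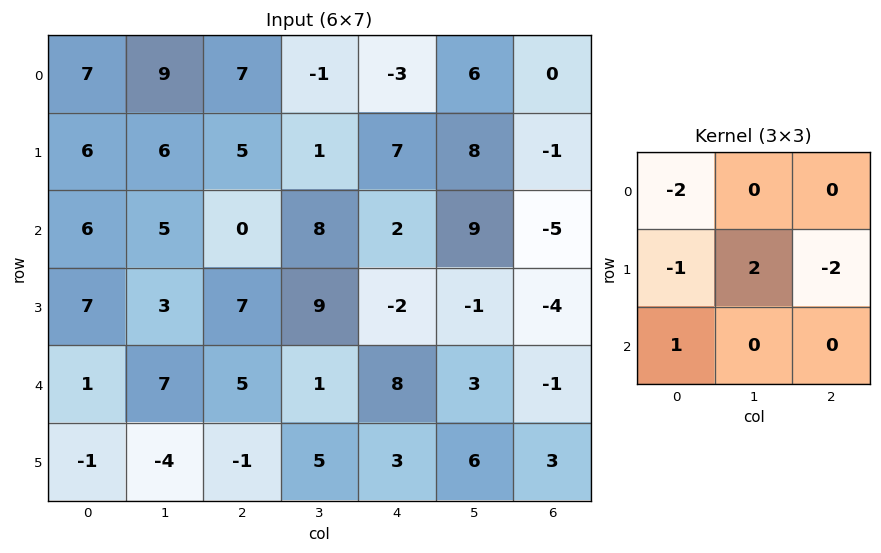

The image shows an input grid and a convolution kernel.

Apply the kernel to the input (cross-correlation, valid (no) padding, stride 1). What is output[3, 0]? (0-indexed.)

The receptive field on the input at this output position is [7 3 7 / 1 7 5 / -1 -4 -1]. Elementwise product with the kernel and sum: 7·-2 + 1·-1 + 7·2 + 5·-2 + -1·1.

-12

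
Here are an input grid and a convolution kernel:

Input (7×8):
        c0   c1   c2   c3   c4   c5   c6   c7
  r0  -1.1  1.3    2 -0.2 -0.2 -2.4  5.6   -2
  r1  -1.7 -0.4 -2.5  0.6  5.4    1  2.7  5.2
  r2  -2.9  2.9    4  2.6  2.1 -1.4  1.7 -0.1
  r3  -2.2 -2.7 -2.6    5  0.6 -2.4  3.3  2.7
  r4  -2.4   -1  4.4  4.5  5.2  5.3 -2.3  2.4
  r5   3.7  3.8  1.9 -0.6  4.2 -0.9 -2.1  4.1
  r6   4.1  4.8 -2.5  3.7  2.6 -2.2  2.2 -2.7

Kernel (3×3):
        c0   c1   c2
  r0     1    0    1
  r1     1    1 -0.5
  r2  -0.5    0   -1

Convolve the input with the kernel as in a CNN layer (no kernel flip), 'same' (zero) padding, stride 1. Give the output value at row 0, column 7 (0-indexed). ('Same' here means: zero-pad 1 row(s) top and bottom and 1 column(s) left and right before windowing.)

2.25

The receptive field on the zero-padded input at this output position is [0 0 0 / 5.6 -2 0 / 2.7 5.2 0]. Elementwise product with the kernel and sum: 0·1 + 0·1 + 5.6·1 + -2·1 + 0·-0.5 + 2.7·-0.5 + 0·-1.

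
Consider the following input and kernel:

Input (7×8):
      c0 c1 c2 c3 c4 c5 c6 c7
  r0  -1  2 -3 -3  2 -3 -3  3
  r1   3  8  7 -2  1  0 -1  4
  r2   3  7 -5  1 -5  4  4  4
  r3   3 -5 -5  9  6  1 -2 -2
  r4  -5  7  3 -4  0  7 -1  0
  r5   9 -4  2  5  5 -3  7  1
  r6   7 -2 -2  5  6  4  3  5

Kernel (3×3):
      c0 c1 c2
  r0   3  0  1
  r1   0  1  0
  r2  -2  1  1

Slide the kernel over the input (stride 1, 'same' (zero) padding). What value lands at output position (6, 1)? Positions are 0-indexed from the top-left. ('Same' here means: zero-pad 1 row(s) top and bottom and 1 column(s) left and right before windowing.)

27

The receptive field on the zero-padded input at this output position is [9 -4 2 / 7 -2 -2 / 0 0 0]. Elementwise product with the kernel and sum: 9·3 + 2·1 + -2·1 + 0·-2 + 0·1 + 0·1.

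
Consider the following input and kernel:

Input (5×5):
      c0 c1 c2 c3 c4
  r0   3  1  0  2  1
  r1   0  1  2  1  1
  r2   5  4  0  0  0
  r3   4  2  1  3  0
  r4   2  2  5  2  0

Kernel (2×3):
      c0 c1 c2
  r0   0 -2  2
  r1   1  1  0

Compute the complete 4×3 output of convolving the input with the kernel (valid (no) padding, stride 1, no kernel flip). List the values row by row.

-1 7 1
11 2 0
-2 3 4
2 11 1

Output[0,0]: The receptive field on the input at this output position is [3 1 0 / 0 1 2]. Elementwise product with the kernel and sum: 1·-2 + 0·2 + 0·1 + 1·1.
Output[0,1]: The receptive field on the input at this output position is [1 0 2 / 1 2 1]. Elementwise product with the kernel and sum: 0·-2 + 2·2 + 1·1 + 2·1.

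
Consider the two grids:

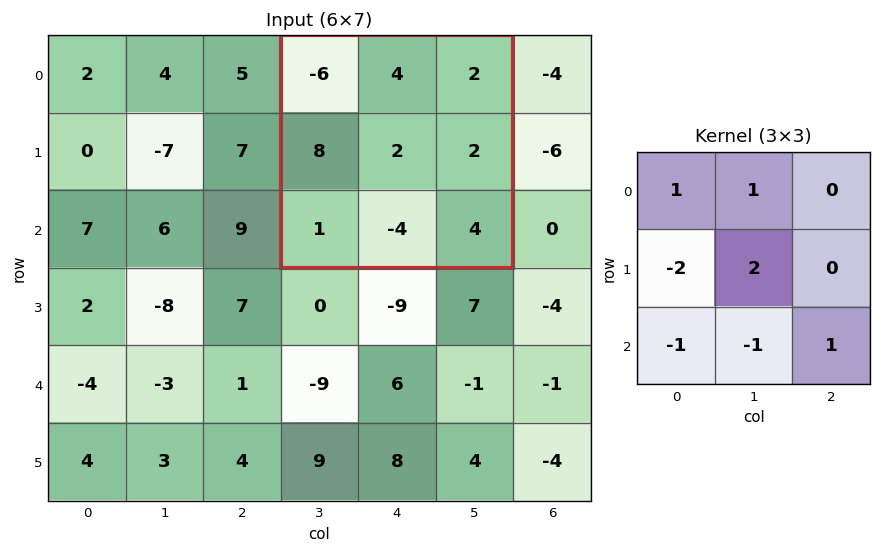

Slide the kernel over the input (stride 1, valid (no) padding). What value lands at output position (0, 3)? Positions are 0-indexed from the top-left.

The receptive field on the input at this output position is [-6 4 2 / 8 2 2 / 1 -4 4]. Elementwise product with the kernel and sum: -6·1 + 4·1 + 8·-2 + 2·2 + 1·-1 + -4·-1 + 4·1.

-7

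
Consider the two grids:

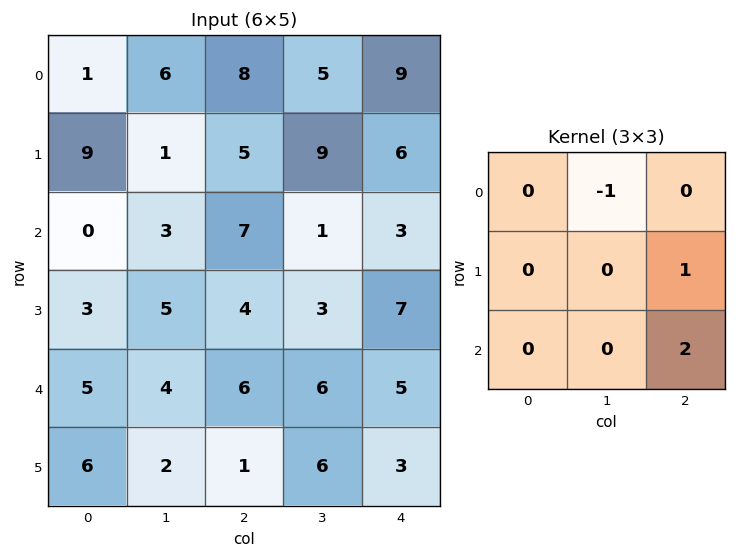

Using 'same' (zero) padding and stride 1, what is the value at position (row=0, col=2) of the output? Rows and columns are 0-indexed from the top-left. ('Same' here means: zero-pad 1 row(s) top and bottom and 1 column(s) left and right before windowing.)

The receptive field on the zero-padded input at this output position is [0 0 0 / 6 8 5 / 1 5 9]. Elementwise product with the kernel and sum: 0·-1 + 5·1 + 9·2.

23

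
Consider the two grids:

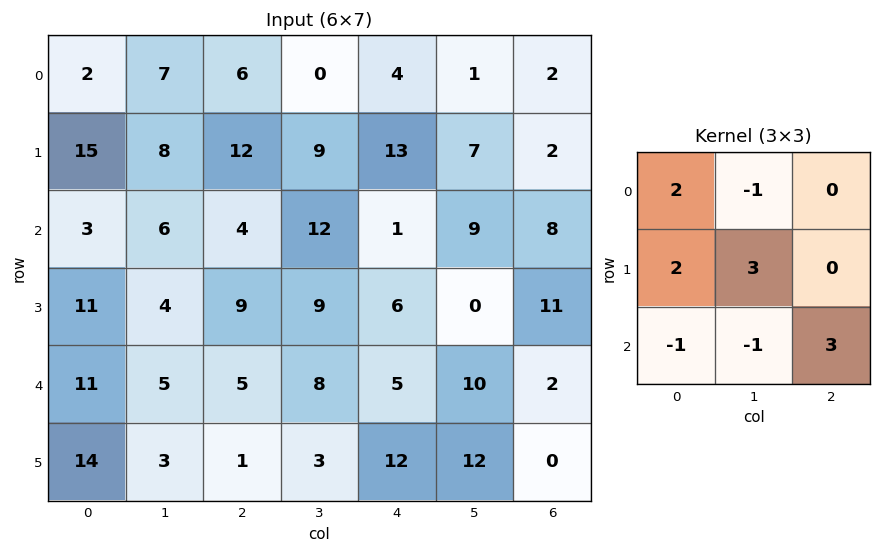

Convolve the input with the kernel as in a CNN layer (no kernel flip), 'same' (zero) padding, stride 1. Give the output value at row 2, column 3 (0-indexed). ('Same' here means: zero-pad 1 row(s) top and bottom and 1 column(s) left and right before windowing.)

The receptive field on the zero-padded input at this output position is [12 9 13 / 4 12 1 / 9 9 6]. Elementwise product with the kernel and sum: 12·2 + 9·-1 + 4·2 + 12·3 + 9·-1 + 9·-1 + 6·3.

59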